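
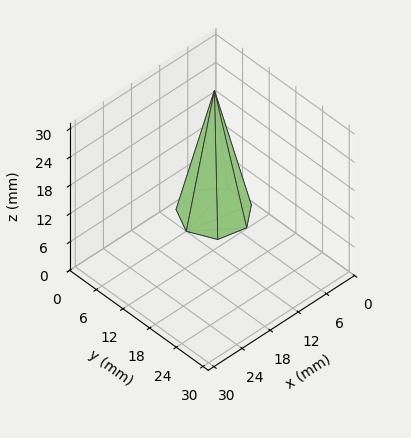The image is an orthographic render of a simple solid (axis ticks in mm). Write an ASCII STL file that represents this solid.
Reading the render: the shape is a regular 7-sided pyramid, base circumscribed radius ≈ 6 mm, apex at z ≈ 26 mm (dimensions read to the nearest mm from the axis ticks). For the STL, each face is triangulated and given an outward normal.

solid part
  facet normal 0.0000 0.0000 -1.0000
    outer loop
      vertex 4.665 11.850 0.000
      vertex 9.741 10.691 0.000
      vertex 12.000 6.000 0.000
    endloop
  endfacet
  facet normal 0.0000 0.0000 -1.0000
    outer loop
      vertex 0.594 8.603 0.000
      vertex 4.665 11.850 0.000
      vertex 12.000 6.000 0.000
    endloop
  endfacet
  facet normal 0.0000 0.0000 -1.0000
    outer loop
      vertex 0.594 3.397 0.000
      vertex 0.594 8.603 0.000
      vertex 12.000 6.000 0.000
    endloop
  endfacet
  facet normal 0.0000 0.0000 -1.0000
    outer loop
      vertex 4.665 0.150 0.000
      vertex 0.594 3.397 0.000
      vertex 12.000 6.000 0.000
    endloop
  endfacet
  facet normal 0.0000 0.0000 -1.0000
    outer loop
      vertex 9.741 1.309 0.000
      vertex 4.665 0.150 0.000
      vertex 12.000 6.000 0.000
    endloop
  endfacet
  facet normal 0.8821 0.4248 0.2036
    outer loop
      vertex 12.000 6.000 0.000
      vertex 9.741 10.691 0.000
      vertex 6.000 6.000 26.000
    endloop
  endfacet
  facet normal 0.2179 0.9545 0.2036
    outer loop
      vertex 9.741 10.691 0.000
      vertex 4.665 11.850 0.000
      vertex 6.000 6.000 26.000
    endloop
  endfacet
  facet normal -0.6105 0.7654 0.2036
    outer loop
      vertex 4.665 11.850 0.000
      vertex 0.594 8.603 0.000
      vertex 6.000 6.000 26.000
    endloop
  endfacet
  facet normal -0.9791 0.0000 0.2036
    outer loop
      vertex 0.594 8.603 0.000
      vertex 0.594 3.397 0.000
      vertex 6.000 6.000 26.000
    endloop
  endfacet
  facet normal -0.6105 -0.7654 0.2036
    outer loop
      vertex 0.594 3.397 0.000
      vertex 4.665 0.150 0.000
      vertex 6.000 6.000 26.000
    endloop
  endfacet
  facet normal 0.2179 -0.9545 0.2036
    outer loop
      vertex 4.665 0.150 0.000
      vertex 9.741 1.309 0.000
      vertex 6.000 6.000 26.000
    endloop
  endfacet
  facet normal 0.8821 -0.4248 0.2036
    outer loop
      vertex 9.741 1.309 0.000
      vertex 12.000 6.000 0.000
      vertex 6.000 6.000 26.000
    endloop
  endfacet
endsolid part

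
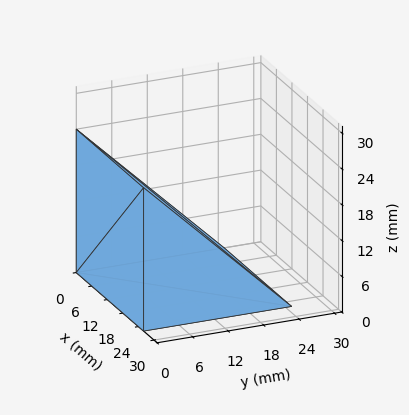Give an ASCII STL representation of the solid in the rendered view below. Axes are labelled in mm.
Reading the render: the shape is a wedge (ramp): 26 × 25 mm base, rising to 24 mm along the y=0 edge and sloping linearly to z=0 at y=25 (dimensions read to the nearest mm from the axis ticks). For the STL, each face is triangulated and given an outward normal.

solid part
  facet normal 0.0000 0.0000 -1.0000
    outer loop
      vertex 26.000 25.000 0.000
      vertex 26.000 0.000 0.000
      vertex 0.000 0.000 0.000
    endloop
  endfacet
  facet normal 0.0000 0.0000 -1.0000
    outer loop
      vertex 0.000 25.000 0.000
      vertex 26.000 25.000 0.000
      vertex 0.000 0.000 0.000
    endloop
  endfacet
  facet normal 0.0000 -1.0000 0.0000
    outer loop
      vertex 0.000 0.000 0.000
      vertex 26.000 0.000 0.000
      vertex 26.000 0.000 24.000
    endloop
  endfacet
  facet normal 0.0000 -1.0000 0.0000
    outer loop
      vertex 0.000 0.000 0.000
      vertex 26.000 0.000 24.000
      vertex 0.000 0.000 24.000
    endloop
  endfacet
  facet normal 0.0000 0.6925 0.7214
    outer loop
      vertex 0.000 0.000 24.000
      vertex 26.000 0.000 24.000
      vertex 26.000 25.000 0.000
    endloop
  endfacet
  facet normal 0.0000 0.6925 0.7214
    outer loop
      vertex 0.000 0.000 24.000
      vertex 26.000 25.000 0.000
      vertex 0.000 25.000 0.000
    endloop
  endfacet
  facet normal -1.0000 0.0000 0.0000
    outer loop
      vertex 0.000 0.000 24.000
      vertex 0.000 25.000 0.000
      vertex 0.000 0.000 0.000
    endloop
  endfacet
  facet normal 1.0000 0.0000 0.0000
    outer loop
      vertex 26.000 0.000 0.000
      vertex 26.000 25.000 0.000
      vertex 26.000 0.000 24.000
    endloop
  endfacet
endsolid part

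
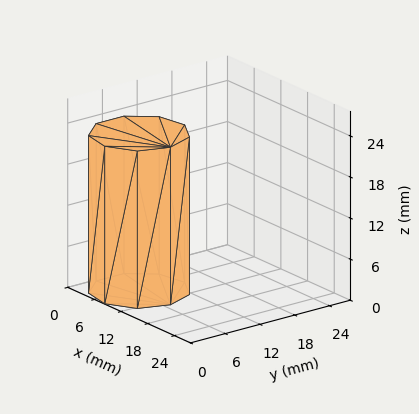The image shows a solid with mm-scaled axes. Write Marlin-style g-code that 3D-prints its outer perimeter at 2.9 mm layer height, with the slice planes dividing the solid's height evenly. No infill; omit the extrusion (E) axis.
Reading the render: the shape is a regular 9-sided prism (a cylinder approximated with 9 flat sides), circumscribed radius ≈ 7 mm, height ≈ 23 mm (dimensions read to the nearest mm from the axis ticks). For the g-code, the solid's height is divided into equal slices at the stated Δz and each level perimeter traced with G1 moves after a G0 lift.

; perimeter-only toolpath
G21 ; units = mm
G90 ; absolute positioning
G28 ; home
; layer 1
G0 Z2.9
G0 X14.0 Y7.0
G1 X12.4 Y11.5
G1 X8.2 Y13.9
G1 X3.5 Y13.1
G1 X0.4 Y9.4
G1 X0.4 Y4.6
G1 X3.5 Y0.9
G1 X8.2 Y0.1
G1 X12.4 Y2.5
G1 X14.0 Y7.0
; layer 2
G0 Z5.8
G0 X14.0 Y7.0
G1 X12.4 Y11.5
G1 X8.2 Y13.9
G1 X3.5 Y13.1
G1 X0.4 Y9.4
G1 X0.4 Y4.6
G1 X3.5 Y0.9
G1 X8.2 Y0.1
G1 X12.4 Y2.5
G1 X14.0 Y7.0
; layer 3
G0 Z8.6
G0 X14.0 Y7.0
G1 X12.4 Y11.5
G1 X8.2 Y13.9
G1 X3.5 Y13.1
G1 X0.4 Y9.4
G1 X0.4 Y4.6
G1 X3.5 Y0.9
G1 X8.2 Y0.1
G1 X12.4 Y2.5
G1 X14.0 Y7.0
; layer 4
G0 Z11.5
G0 X14.0 Y7.0
G1 X12.4 Y11.5
G1 X8.2 Y13.9
G1 X3.5 Y13.1
G1 X0.4 Y9.4
G1 X0.4 Y4.6
G1 X3.5 Y0.9
G1 X8.2 Y0.1
G1 X12.4 Y2.5
G1 X14.0 Y7.0
; layer 5
G0 Z14.4
G0 X14.0 Y7.0
G1 X12.4 Y11.5
G1 X8.2 Y13.9
G1 X3.5 Y13.1
G1 X0.4 Y9.4
G1 X0.4 Y4.6
G1 X3.5 Y0.9
G1 X8.2 Y0.1
G1 X12.4 Y2.5
G1 X14.0 Y7.0
; layer 6
G0 Z17.2
G0 X14.0 Y7.0
G1 X12.4 Y11.5
G1 X8.2 Y13.9
G1 X3.5 Y13.1
G1 X0.4 Y9.4
G1 X0.4 Y4.6
G1 X3.5 Y0.9
G1 X8.2 Y0.1
G1 X12.4 Y2.5
G1 X14.0 Y7.0
; layer 7
G0 Z20.1
G0 X14.0 Y7.0
G1 X12.4 Y11.5
G1 X8.2 Y13.9
G1 X3.5 Y13.1
G1 X0.4 Y9.4
G1 X0.4 Y4.6
G1 X3.5 Y0.9
G1 X8.2 Y0.1
G1 X12.4 Y2.5
G1 X14.0 Y7.0
; layer 8
G0 Z23.0
G0 X14.0 Y7.0
G1 X12.4 Y11.5
G1 X8.2 Y13.9
G1 X3.5 Y13.1
G1 X0.4 Y9.4
G1 X0.4 Y4.6
G1 X3.5 Y0.9
G1 X8.2 Y0.1
G1 X12.4 Y2.5
G1 X14.0 Y7.0
M2 ; end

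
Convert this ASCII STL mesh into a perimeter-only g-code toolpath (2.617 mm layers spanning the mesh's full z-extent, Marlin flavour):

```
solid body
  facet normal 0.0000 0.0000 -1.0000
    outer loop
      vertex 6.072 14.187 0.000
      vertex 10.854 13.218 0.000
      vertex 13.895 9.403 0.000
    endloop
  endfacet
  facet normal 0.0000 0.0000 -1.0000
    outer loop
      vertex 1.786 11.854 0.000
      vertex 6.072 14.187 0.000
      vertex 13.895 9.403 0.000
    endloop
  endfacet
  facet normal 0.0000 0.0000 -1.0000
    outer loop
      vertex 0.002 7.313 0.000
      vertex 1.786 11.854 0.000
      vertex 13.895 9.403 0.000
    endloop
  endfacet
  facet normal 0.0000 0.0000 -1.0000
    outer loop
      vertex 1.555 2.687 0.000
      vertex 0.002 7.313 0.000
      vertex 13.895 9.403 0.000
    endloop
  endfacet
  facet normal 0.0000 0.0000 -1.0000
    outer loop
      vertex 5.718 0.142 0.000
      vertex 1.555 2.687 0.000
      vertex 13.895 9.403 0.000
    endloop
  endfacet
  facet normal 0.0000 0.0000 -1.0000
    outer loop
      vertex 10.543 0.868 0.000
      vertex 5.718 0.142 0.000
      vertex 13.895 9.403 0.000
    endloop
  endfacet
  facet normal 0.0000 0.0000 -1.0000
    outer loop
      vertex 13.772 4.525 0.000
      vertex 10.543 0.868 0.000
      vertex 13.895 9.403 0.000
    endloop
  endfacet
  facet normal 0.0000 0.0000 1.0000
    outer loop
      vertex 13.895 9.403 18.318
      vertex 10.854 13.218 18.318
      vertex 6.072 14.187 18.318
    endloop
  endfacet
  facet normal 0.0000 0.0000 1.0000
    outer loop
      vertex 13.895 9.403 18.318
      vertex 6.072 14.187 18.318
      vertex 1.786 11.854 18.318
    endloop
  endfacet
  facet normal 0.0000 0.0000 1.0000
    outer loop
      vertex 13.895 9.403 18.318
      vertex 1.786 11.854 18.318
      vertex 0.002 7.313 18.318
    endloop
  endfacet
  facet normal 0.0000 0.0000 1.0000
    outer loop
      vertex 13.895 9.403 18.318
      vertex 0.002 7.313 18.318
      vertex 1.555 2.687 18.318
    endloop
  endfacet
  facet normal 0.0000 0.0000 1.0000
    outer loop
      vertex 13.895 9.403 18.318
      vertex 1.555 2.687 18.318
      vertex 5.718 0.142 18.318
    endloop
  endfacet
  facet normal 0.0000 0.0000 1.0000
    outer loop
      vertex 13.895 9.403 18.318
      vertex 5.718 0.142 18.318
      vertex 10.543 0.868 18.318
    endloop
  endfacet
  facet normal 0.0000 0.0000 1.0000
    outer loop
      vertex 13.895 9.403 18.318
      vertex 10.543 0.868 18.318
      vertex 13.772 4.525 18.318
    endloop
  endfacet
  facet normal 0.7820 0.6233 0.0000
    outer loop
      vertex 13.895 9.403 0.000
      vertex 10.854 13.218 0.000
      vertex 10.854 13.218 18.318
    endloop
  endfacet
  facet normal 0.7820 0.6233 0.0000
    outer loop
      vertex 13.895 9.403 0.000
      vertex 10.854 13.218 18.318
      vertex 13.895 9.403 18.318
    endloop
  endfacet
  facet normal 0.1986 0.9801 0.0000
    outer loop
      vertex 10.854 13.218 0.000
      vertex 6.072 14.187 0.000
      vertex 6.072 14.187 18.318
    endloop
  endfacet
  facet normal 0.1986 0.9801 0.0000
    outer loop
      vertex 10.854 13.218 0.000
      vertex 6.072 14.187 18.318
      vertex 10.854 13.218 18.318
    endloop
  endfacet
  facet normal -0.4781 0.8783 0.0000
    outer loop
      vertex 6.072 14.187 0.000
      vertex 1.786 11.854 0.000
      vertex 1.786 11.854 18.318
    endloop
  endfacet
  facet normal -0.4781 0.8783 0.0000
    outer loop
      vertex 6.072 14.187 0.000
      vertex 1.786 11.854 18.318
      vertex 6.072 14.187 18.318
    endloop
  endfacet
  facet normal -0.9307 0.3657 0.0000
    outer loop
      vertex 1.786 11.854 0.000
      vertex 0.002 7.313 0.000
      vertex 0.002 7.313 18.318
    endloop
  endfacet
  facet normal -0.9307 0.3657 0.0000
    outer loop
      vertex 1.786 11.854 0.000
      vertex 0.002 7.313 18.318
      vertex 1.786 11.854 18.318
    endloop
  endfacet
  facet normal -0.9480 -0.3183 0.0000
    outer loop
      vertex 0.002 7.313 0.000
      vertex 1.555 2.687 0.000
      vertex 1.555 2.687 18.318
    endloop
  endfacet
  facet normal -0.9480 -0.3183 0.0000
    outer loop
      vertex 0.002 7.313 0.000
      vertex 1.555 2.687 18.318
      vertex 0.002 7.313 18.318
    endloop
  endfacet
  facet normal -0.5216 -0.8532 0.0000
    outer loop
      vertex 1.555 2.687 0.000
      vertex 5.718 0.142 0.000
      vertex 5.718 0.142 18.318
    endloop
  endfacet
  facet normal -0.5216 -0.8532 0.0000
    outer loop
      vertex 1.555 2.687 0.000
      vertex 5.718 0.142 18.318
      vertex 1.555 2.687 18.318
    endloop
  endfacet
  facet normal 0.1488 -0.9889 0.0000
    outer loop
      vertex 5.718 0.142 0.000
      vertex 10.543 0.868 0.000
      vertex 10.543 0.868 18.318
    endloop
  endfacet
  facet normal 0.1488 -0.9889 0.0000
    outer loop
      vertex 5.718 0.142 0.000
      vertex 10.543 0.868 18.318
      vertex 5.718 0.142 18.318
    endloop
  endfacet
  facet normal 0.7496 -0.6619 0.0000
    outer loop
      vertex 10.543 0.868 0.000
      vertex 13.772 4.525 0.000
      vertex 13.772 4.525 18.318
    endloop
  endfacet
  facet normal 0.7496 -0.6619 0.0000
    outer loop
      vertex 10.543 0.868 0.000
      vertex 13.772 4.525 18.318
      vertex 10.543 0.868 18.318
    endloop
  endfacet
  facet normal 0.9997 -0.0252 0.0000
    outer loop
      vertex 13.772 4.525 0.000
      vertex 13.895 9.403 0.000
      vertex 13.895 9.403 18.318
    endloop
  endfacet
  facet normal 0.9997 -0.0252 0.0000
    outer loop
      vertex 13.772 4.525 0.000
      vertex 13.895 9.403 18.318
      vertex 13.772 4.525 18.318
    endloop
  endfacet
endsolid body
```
; perimeter-only toolpath
G21 ; units = mm
G90 ; absolute positioning
G28 ; home
; layer 1
G0 Z2.617
G0 X13.895 Y9.403
G1 X10.854 Y13.218
G1 X6.072 Y14.187
G1 X1.786 Y11.854
G1 X0.002 Y7.313
G1 X1.555 Y2.687
G1 X5.718 Y0.142
G1 X10.543 Y0.868
G1 X13.772 Y4.525
G1 X13.895 Y9.403
; layer 2
G0 Z5.234
G0 X13.895 Y9.403
G1 X10.854 Y13.218
G1 X6.072 Y14.187
G1 X1.786 Y11.854
G1 X0.002 Y7.313
G1 X1.555 Y2.687
G1 X5.718 Y0.142
G1 X10.543 Y0.868
G1 X13.772 Y4.525
G1 X13.895 Y9.403
; layer 3
G0 Z7.851
G0 X13.895 Y9.403
G1 X10.854 Y13.218
G1 X6.072 Y14.187
G1 X1.786 Y11.854
G1 X0.002 Y7.313
G1 X1.555 Y2.687
G1 X5.718 Y0.142
G1 X10.543 Y0.868
G1 X13.772 Y4.525
G1 X13.895 Y9.403
; layer 4
G0 Z10.467
G0 X13.895 Y9.403
G1 X10.854 Y13.218
G1 X6.072 Y14.187
G1 X1.786 Y11.854
G1 X0.002 Y7.313
G1 X1.555 Y2.687
G1 X5.718 Y0.142
G1 X10.543 Y0.868
G1 X13.772 Y4.525
G1 X13.895 Y9.403
; layer 5
G0 Z13.084
G0 X13.895 Y9.403
G1 X10.854 Y13.218
G1 X6.072 Y14.187
G1 X1.786 Y11.854
G1 X0.002 Y7.313
G1 X1.555 Y2.687
G1 X5.718 Y0.142
G1 X10.543 Y0.868
G1 X13.772 Y4.525
G1 X13.895 Y9.403
; layer 6
G0 Z15.701
G0 X13.895 Y9.403
G1 X10.854 Y13.218
G1 X6.072 Y14.187
G1 X1.786 Y11.854
G1 X0.002 Y7.313
G1 X1.555 Y2.687
G1 X5.718 Y0.142
G1 X10.543 Y0.868
G1 X13.772 Y4.525
G1 X13.895 Y9.403
; layer 7
G0 Z18.318
G0 X13.895 Y9.403
G1 X10.854 Y13.218
G1 X6.072 Y14.187
G1 X1.786 Y11.854
G1 X0.002 Y7.313
G1 X1.555 Y2.687
G1 X5.718 Y0.142
G1 X10.543 Y0.868
G1 X13.772 Y4.525
G1 X13.895 Y9.403
M2 ; end

The solid is a regular 9-sided prism (a cylinder approximated with 9 flat sides), circumscribed radius ≈ 7.13 mm, height ≈ 18.3 mm. Slicing at Δz = 2.617 mm — 7 equal slices spanning the solid's height, so layer i sits at z = i·h/7 — gives 7 non-empty perimeters. Each is a 9-segment closed polygon; G0 lifts to the layer z and rapids to the start vertex, then G1 traces the edges.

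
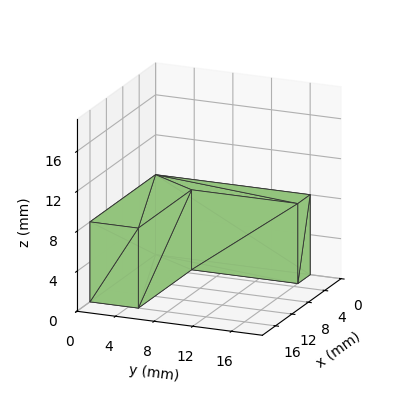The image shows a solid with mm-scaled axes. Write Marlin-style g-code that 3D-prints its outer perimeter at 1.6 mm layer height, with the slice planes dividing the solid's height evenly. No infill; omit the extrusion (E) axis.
Reading the render: the shape is an L-shaped prism: outer 16 × 16 mm, arm thicknesses ≈ 5 mm (horizontal) and 3 mm (vertical), extruded 8 mm in z (dimensions read to the nearest mm from the axis ticks). For the g-code, the solid's height is divided into equal slices at the stated Δz and each level perimeter traced with G1 moves after a G0 lift.

; perimeter-only toolpath
G21 ; units = mm
G90 ; absolute positioning
G28 ; home
; layer 1
G0 Z1.6
G0 X0.0 Y0.0
G1 X16.0 Y0.0
G1 X16.0 Y5.0
G1 X3.0 Y5.0
G1 X3.0 Y16.0
G1 X0.0 Y16.0
G1 X0.0 Y0.0
; layer 2
G0 Z3.2
G0 X0.0 Y0.0
G1 X16.0 Y0.0
G1 X16.0 Y5.0
G1 X3.0 Y5.0
G1 X3.0 Y16.0
G1 X0.0 Y16.0
G1 X0.0 Y0.0
; layer 3
G0 Z4.8
G0 X0.0 Y0.0
G1 X16.0 Y0.0
G1 X16.0 Y5.0
G1 X3.0 Y5.0
G1 X3.0 Y16.0
G1 X0.0 Y16.0
G1 X0.0 Y0.0
; layer 4
G0 Z6.4
G0 X0.0 Y0.0
G1 X16.0 Y0.0
G1 X16.0 Y5.0
G1 X3.0 Y5.0
G1 X3.0 Y16.0
G1 X0.0 Y16.0
G1 X0.0 Y0.0
; layer 5
G0 Z8.0
G0 X0.0 Y0.0
G1 X16.0 Y0.0
G1 X16.0 Y5.0
G1 X3.0 Y5.0
G1 X3.0 Y16.0
G1 X0.0 Y16.0
G1 X0.0 Y0.0
M2 ; end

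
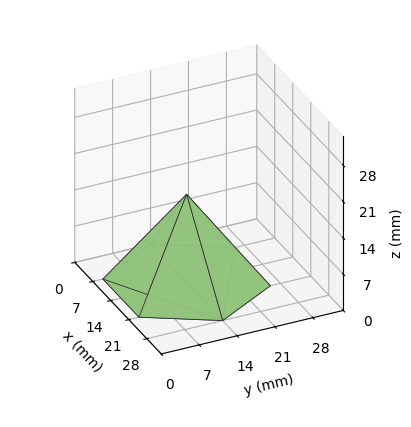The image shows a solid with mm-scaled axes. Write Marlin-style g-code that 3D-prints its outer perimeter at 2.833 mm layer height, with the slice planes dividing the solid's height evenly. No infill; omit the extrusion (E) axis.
Reading the render: the shape is a regular 6-sided pyramid, base circumscribed radius ≈ 14 mm, apex at z ≈ 17 mm (dimensions read to the nearest mm from the axis ticks). For the g-code, the solid's height is divided into equal slices at the stated Δz and each level perimeter traced with G1 moves after a G0 lift.

; perimeter-only toolpath
G21 ; units = mm
G90 ; absolute positioning
G28 ; home
; layer 1
G0 Z2.833
G0 X25.667 Y14.000
G1 X19.833 Y24.103
G1 X8.167 Y24.103
G1 X2.333 Y14.000
G1 X8.167 Y3.897
G1 X19.833 Y3.897
G1 X25.667 Y14.000
; layer 2
G0 Z5.667
G0 X23.333 Y14.000
G1 X18.667 Y22.083
G1 X9.333 Y22.083
G1 X4.667 Y14.000
G1 X9.333 Y5.917
G1 X18.667 Y5.917
G1 X23.333 Y14.000
; layer 3
G0 Z8.500
G0 X21.000 Y14.000
G1 X17.500 Y20.062
G1 X10.500 Y20.062
G1 X7.000 Y14.000
G1 X10.500 Y7.938
G1 X17.500 Y7.938
G1 X21.000 Y14.000
; layer 4
G0 Z11.333
G0 X18.667 Y14.000
G1 X16.333 Y18.041
G1 X11.667 Y18.041
G1 X9.333 Y14.000
G1 X11.667 Y9.959
G1 X16.333 Y9.959
G1 X18.667 Y14.000
; layer 5
G0 Z14.167
G0 X16.333 Y14.000
G1 X15.167 Y16.021
G1 X12.833 Y16.021
G1 X11.667 Y14.000
G1 X12.833 Y11.979
G1 X15.167 Y11.979
G1 X16.333 Y14.000
M2 ; end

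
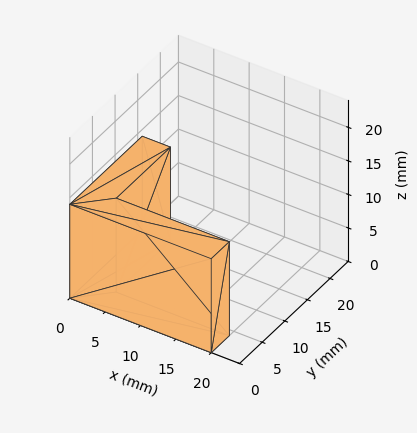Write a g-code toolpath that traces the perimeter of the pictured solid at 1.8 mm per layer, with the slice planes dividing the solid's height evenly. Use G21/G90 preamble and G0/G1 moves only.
Reading the render: the shape is an L-shaped prism: outer 20 × 16 mm, arm thicknesses ≈ 4 mm (horizontal) and 4 mm (vertical), extruded 14 mm in z (dimensions read to the nearest mm from the axis ticks). For the g-code, the solid's height is divided into equal slices at the stated Δz and each level perimeter traced with G1 moves after a G0 lift.

; perimeter-only toolpath
G21 ; units = mm
G90 ; absolute positioning
G28 ; home
; layer 1
G0 Z1.8
G0 X0.0 Y0.0
G1 X20.0 Y0.0
G1 X20.0 Y4.0
G1 X4.0 Y4.0
G1 X4.0 Y16.0
G1 X0.0 Y16.0
G1 X0.0 Y0.0
; layer 2
G0 Z3.5
G0 X0.0 Y0.0
G1 X20.0 Y0.0
G1 X20.0 Y4.0
G1 X4.0 Y4.0
G1 X4.0 Y16.0
G1 X0.0 Y16.0
G1 X0.0 Y0.0
; layer 3
G0 Z5.2
G0 X0.0 Y0.0
G1 X20.0 Y0.0
G1 X20.0 Y4.0
G1 X4.0 Y4.0
G1 X4.0 Y16.0
G1 X0.0 Y16.0
G1 X0.0 Y0.0
; layer 4
G0 Z7.0
G0 X0.0 Y0.0
G1 X20.0 Y0.0
G1 X20.0 Y4.0
G1 X4.0 Y4.0
G1 X4.0 Y16.0
G1 X0.0 Y16.0
G1 X0.0 Y0.0
; layer 5
G0 Z8.8
G0 X0.0 Y0.0
G1 X20.0 Y0.0
G1 X20.0 Y4.0
G1 X4.0 Y4.0
G1 X4.0 Y16.0
G1 X0.0 Y16.0
G1 X0.0 Y0.0
; layer 6
G0 Z10.5
G0 X0.0 Y0.0
G1 X20.0 Y0.0
G1 X20.0 Y4.0
G1 X4.0 Y4.0
G1 X4.0 Y16.0
G1 X0.0 Y16.0
G1 X0.0 Y0.0
; layer 7
G0 Z12.2
G0 X0.0 Y0.0
G1 X20.0 Y0.0
G1 X20.0 Y4.0
G1 X4.0 Y4.0
G1 X4.0 Y16.0
G1 X0.0 Y16.0
G1 X0.0 Y0.0
; layer 8
G0 Z14.0
G0 X0.0 Y0.0
G1 X20.0 Y0.0
G1 X20.0 Y4.0
G1 X4.0 Y4.0
G1 X4.0 Y16.0
G1 X0.0 Y16.0
G1 X0.0 Y0.0
M2 ; end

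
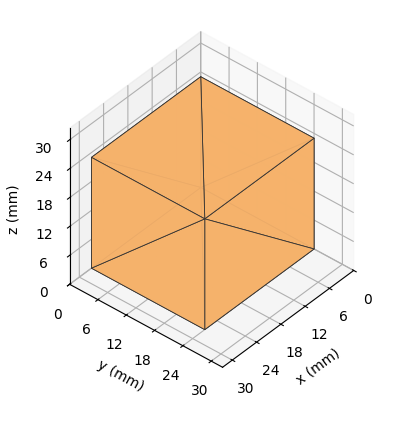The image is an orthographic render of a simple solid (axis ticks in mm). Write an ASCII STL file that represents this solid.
Reading the render: the shape is a rectangular box, roughly 27 × 24 mm footprint and 23 mm tall (dimensions read to the nearest mm from the axis ticks). For the STL, each face is triangulated and given an outward normal.

solid part
  facet normal 0.0000 0.0000 -1.0000
    outer loop
      vertex 27.0 24.0 0.0
      vertex 27.0 0.0 0.0
      vertex 0.0 0.0 0.0
    endloop
  endfacet
  facet normal 0.0000 0.0000 -1.0000
    outer loop
      vertex 0.0 24.0 0.0
      vertex 27.0 24.0 0.0
      vertex 0.0 0.0 0.0
    endloop
  endfacet
  facet normal 0.0000 0.0000 1.0000
    outer loop
      vertex 0.0 0.0 23.0
      vertex 27.0 0.0 23.0
      vertex 27.0 24.0 23.0
    endloop
  endfacet
  facet normal 0.0000 0.0000 1.0000
    outer loop
      vertex 0.0 0.0 23.0
      vertex 27.0 24.0 23.0
      vertex 0.0 24.0 23.0
    endloop
  endfacet
  facet normal 0.0000 -1.0000 0.0000
    outer loop
      vertex 0.0 0.0 0.0
      vertex 27.0 0.0 0.0
      vertex 27.0 0.0 23.0
    endloop
  endfacet
  facet normal 0.0000 -1.0000 0.0000
    outer loop
      vertex 0.0 0.0 0.0
      vertex 27.0 0.0 23.0
      vertex 0.0 0.0 23.0
    endloop
  endfacet
  facet normal 0.0000 1.0000 0.0000
    outer loop
      vertex 27.0 24.0 23.0
      vertex 27.0 24.0 0.0
      vertex 0.0 24.0 0.0
    endloop
  endfacet
  facet normal 0.0000 1.0000 0.0000
    outer loop
      vertex 0.0 24.0 23.0
      vertex 27.0 24.0 23.0
      vertex 0.0 24.0 0.0
    endloop
  endfacet
  facet normal -1.0000 0.0000 0.0000
    outer loop
      vertex 0.0 24.0 23.0
      vertex 0.0 24.0 0.0
      vertex 0.0 0.0 0.0
    endloop
  endfacet
  facet normal -1.0000 0.0000 0.0000
    outer loop
      vertex 0.0 0.0 23.0
      vertex 0.0 24.0 23.0
      vertex 0.0 0.0 0.0
    endloop
  endfacet
  facet normal 1.0000 0.0000 0.0000
    outer loop
      vertex 27.0 0.0 0.0
      vertex 27.0 24.0 0.0
      vertex 27.0 24.0 23.0
    endloop
  endfacet
  facet normal 1.0000 0.0000 0.0000
    outer loop
      vertex 27.0 0.0 0.0
      vertex 27.0 24.0 23.0
      vertex 27.0 0.0 23.0
    endloop
  endfacet
endsolid part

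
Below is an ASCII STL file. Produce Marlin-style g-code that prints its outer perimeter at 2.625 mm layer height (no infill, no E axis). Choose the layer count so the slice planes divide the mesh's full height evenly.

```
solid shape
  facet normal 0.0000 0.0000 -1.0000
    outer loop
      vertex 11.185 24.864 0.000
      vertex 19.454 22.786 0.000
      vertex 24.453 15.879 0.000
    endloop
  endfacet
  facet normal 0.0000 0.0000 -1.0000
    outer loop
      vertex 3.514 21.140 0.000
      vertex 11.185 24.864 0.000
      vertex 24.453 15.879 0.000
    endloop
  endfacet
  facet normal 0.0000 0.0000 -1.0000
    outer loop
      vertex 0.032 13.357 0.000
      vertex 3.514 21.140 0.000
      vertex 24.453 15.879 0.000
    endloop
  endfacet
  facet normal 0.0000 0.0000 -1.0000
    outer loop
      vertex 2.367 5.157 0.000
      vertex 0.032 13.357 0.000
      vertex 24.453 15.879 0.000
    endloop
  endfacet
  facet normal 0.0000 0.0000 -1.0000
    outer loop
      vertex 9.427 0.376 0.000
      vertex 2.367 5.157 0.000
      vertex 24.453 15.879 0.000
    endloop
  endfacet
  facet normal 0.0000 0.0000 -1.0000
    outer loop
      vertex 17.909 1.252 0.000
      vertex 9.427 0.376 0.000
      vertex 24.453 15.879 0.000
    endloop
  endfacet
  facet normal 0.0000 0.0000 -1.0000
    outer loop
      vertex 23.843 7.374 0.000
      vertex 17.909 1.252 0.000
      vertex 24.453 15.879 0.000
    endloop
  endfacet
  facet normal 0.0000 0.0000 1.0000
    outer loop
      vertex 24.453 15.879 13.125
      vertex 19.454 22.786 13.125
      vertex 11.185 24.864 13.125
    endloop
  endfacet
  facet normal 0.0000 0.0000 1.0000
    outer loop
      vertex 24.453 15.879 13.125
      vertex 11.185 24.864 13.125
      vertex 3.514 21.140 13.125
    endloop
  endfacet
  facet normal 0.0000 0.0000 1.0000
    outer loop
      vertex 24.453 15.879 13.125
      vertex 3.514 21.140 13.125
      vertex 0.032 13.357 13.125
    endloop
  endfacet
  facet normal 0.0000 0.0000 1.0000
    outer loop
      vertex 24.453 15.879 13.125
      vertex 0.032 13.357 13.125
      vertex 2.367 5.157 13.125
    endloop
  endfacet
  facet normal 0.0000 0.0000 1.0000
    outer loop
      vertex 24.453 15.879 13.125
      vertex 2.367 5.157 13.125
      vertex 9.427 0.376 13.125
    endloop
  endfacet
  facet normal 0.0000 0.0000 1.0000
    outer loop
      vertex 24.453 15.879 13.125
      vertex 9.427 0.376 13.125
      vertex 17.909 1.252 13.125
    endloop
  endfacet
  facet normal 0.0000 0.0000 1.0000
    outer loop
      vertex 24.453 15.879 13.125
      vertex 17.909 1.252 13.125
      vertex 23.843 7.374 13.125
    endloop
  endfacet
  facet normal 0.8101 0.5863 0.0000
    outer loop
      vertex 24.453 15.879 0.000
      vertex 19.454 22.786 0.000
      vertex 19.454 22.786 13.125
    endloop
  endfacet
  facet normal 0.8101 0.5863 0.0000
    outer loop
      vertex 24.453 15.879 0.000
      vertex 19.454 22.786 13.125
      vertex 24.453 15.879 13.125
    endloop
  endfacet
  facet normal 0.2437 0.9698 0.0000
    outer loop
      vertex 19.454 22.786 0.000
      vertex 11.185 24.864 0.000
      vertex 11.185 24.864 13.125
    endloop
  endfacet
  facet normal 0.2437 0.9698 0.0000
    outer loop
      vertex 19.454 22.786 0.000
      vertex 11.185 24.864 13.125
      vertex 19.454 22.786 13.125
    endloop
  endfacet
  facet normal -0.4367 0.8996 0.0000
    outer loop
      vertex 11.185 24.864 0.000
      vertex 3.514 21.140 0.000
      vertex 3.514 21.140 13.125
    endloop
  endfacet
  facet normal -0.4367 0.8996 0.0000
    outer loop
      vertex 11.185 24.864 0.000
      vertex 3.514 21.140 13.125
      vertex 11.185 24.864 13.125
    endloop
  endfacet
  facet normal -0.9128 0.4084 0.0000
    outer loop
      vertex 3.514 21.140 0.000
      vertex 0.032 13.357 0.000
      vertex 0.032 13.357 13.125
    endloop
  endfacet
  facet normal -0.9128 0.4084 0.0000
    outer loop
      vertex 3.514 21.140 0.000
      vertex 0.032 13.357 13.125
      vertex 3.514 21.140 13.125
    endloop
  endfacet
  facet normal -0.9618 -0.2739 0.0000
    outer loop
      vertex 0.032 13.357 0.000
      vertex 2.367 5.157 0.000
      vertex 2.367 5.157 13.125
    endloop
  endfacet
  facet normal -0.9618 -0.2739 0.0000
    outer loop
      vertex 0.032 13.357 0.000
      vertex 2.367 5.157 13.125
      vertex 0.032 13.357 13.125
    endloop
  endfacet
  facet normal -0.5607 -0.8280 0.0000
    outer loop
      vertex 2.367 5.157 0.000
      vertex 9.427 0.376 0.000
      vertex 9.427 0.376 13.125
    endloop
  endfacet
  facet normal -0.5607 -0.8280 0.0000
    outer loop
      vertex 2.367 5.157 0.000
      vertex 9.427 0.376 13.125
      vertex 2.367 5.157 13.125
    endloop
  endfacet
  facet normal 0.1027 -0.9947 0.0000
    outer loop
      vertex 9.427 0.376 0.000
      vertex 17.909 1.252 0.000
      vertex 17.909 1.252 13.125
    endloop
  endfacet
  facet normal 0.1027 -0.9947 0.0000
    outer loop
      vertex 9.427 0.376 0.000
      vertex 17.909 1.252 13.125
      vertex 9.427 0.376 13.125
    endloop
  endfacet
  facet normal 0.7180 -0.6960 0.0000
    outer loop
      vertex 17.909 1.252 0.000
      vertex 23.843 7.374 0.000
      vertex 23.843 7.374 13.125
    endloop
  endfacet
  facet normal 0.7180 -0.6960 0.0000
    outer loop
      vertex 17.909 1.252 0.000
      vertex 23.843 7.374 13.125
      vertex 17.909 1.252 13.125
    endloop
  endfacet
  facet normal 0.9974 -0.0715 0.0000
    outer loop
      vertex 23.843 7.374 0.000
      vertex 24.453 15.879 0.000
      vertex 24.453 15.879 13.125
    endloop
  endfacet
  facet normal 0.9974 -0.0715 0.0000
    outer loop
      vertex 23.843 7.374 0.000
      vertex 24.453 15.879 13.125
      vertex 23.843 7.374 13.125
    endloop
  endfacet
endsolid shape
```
; perimeter-only toolpath
G21 ; units = mm
G90 ; absolute positioning
G28 ; home
; layer 1
G0 Z2.625
G0 X24.453 Y15.879
G1 X19.454 Y22.786
G1 X11.185 Y24.864
G1 X3.514 Y21.140
G1 X0.032 Y13.357
G1 X2.367 Y5.157
G1 X9.427 Y0.376
G1 X17.909 Y1.252
G1 X23.843 Y7.374
G1 X24.453 Y15.879
; layer 2
G0 Z5.250
G0 X24.453 Y15.879
G1 X19.454 Y22.786
G1 X11.185 Y24.864
G1 X3.514 Y21.140
G1 X0.032 Y13.357
G1 X2.367 Y5.157
G1 X9.427 Y0.376
G1 X17.909 Y1.252
G1 X23.843 Y7.374
G1 X24.453 Y15.879
; layer 3
G0 Z7.875
G0 X24.453 Y15.879
G1 X19.454 Y22.786
G1 X11.185 Y24.864
G1 X3.514 Y21.140
G1 X0.032 Y13.357
G1 X2.367 Y5.157
G1 X9.427 Y0.376
G1 X17.909 Y1.252
G1 X23.843 Y7.374
G1 X24.453 Y15.879
; layer 4
G0 Z10.500
G0 X24.453 Y15.879
G1 X19.454 Y22.786
G1 X11.185 Y24.864
G1 X3.514 Y21.140
G1 X0.032 Y13.357
G1 X2.367 Y5.157
G1 X9.427 Y0.376
G1 X17.909 Y1.252
G1 X23.843 Y7.374
G1 X24.453 Y15.879
; layer 5
G0 Z13.125
G0 X24.453 Y15.879
G1 X19.454 Y22.786
G1 X11.185 Y24.864
G1 X3.514 Y21.140
G1 X0.032 Y13.357
G1 X2.367 Y5.157
G1 X9.427 Y0.376
G1 X17.909 Y1.252
G1 X23.843 Y7.374
G1 X24.453 Y15.879
M2 ; end

The solid is a regular 9-sided prism (a cylinder approximated with 9 flat sides), circumscribed radius ≈ 12.5 mm, height ≈ 13.1 mm. Slicing at Δz = 2.625 mm — 5 equal slices spanning the solid's height, so layer i sits at z = i·h/5 — gives 5 non-empty perimeters. Each is a 9-segment closed polygon; G0 lifts to the layer z and rapids to the start vertex, then G1 traces the edges.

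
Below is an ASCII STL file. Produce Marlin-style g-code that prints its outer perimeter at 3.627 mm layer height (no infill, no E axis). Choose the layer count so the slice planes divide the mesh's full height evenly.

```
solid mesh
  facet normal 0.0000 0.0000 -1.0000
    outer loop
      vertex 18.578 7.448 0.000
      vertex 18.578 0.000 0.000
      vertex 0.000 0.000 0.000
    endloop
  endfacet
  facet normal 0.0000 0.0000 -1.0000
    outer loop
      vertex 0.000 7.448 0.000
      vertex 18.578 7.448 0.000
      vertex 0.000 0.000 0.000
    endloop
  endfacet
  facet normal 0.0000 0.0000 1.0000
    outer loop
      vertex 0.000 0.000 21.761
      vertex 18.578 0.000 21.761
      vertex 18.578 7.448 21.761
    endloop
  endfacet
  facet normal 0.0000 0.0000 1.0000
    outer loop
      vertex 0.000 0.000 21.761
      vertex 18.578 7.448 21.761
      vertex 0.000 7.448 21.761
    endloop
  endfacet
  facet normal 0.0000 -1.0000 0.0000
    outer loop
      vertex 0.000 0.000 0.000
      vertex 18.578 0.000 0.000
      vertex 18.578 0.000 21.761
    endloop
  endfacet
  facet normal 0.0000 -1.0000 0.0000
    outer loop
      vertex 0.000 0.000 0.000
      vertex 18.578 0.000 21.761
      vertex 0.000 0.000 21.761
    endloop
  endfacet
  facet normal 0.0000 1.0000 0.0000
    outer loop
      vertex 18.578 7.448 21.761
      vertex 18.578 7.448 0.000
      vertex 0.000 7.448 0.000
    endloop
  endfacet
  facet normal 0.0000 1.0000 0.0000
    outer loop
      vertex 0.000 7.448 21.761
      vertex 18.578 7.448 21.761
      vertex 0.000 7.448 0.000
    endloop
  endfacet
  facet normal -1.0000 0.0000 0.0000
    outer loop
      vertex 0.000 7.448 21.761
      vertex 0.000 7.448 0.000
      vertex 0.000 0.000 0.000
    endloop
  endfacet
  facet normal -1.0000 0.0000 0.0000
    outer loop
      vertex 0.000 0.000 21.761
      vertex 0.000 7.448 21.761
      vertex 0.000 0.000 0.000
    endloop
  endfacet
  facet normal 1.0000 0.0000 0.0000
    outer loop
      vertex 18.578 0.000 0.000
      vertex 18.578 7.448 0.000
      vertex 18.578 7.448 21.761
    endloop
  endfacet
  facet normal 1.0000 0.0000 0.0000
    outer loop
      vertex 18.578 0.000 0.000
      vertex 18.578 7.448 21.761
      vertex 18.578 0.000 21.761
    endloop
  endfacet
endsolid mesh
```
; perimeter-only toolpath
G21 ; units = mm
G90 ; absolute positioning
G28 ; home
; layer 1
G0 Z3.627
G0 X0.000 Y0.000
G1 X18.578 Y0.000
G1 X18.578 Y7.448
G1 X0.000 Y7.448
G1 X0.000 Y0.000
; layer 2
G0 Z7.254
G0 X0.000 Y0.000
G1 X18.578 Y0.000
G1 X18.578 Y7.448
G1 X0.000 Y7.448
G1 X0.000 Y0.000
; layer 3
G0 Z10.880
G0 X0.000 Y0.000
G1 X18.578 Y0.000
G1 X18.578 Y7.448
G1 X0.000 Y7.448
G1 X0.000 Y0.000
; layer 4
G0 Z14.507
G0 X0.000 Y0.000
G1 X18.578 Y0.000
G1 X18.578 Y7.448
G1 X0.000 Y7.448
G1 X0.000 Y0.000
; layer 5
G0 Z18.134
G0 X0.000 Y0.000
G1 X18.578 Y0.000
G1 X18.578 Y7.448
G1 X0.000 Y7.448
G1 X0.000 Y0.000
; layer 6
G0 Z21.761
G0 X0.000 Y0.000
G1 X18.578 Y0.000
G1 X18.578 Y7.448
G1 X0.000 Y7.448
G1 X0.000 Y0.000
M2 ; end

The solid is a rectangular box, roughly 18.6 × 7.45 mm footprint and 21.8 mm tall. Slicing at Δz = 3.627 mm — 6 equal slices spanning the solid's height, so layer i sits at z = i·h/6 — gives 6 non-empty perimeters. Each is a 4-segment closed polygon; G0 lifts to the layer z and rapids to the start vertex, then G1 traces the edges.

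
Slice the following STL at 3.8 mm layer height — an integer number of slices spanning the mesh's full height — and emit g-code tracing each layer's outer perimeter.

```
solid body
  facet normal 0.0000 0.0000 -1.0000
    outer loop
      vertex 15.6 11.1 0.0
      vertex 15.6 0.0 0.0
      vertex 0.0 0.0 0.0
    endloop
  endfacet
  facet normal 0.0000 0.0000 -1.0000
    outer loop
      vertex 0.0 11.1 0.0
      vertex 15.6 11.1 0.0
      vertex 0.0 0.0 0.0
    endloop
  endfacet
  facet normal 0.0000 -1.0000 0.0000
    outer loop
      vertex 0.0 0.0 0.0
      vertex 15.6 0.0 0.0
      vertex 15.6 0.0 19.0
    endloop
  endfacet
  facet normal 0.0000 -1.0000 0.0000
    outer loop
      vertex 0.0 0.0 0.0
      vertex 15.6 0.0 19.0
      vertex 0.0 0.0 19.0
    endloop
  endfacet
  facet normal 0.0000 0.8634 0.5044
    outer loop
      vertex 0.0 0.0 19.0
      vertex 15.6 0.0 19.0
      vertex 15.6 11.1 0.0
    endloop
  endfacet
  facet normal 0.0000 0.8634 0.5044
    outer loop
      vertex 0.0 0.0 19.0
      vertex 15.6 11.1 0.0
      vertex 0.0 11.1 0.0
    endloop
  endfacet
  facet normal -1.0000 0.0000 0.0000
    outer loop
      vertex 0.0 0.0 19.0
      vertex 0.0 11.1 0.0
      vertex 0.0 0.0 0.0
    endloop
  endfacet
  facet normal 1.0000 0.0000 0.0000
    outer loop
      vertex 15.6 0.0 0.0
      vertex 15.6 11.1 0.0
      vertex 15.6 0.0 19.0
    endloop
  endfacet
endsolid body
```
; perimeter-only toolpath
G21 ; units = mm
G90 ; absolute positioning
G28 ; home
; layer 1
G0 Z3.8
G0 X0.0 Y0.0
G1 X15.6 Y0.0
G1 X15.6 Y8.9
G1 X0.0 Y8.9
G1 X0.0 Y0.0
; layer 2
G0 Z7.6
G0 X0.0 Y0.0
G1 X15.6 Y0.0
G1 X15.6 Y6.7
G1 X0.0 Y6.7
G1 X0.0 Y0.0
; layer 3
G0 Z11.4
G0 X0.0 Y0.0
G1 X15.6 Y0.0
G1 X15.6 Y4.4
G1 X0.0 Y4.4
G1 X0.0 Y0.0
; layer 4
G0 Z15.2
G0 X0.0 Y0.0
G1 X15.6 Y0.0
G1 X15.6 Y2.2
G1 X0.0 Y2.2
G1 X0.0 Y0.0
M2 ; end

The solid is a wedge (ramp): 15.6 × 11.1 mm base, rising to 19 mm along the y=0 edge and sloping linearly to z=0 at y=11.1. Slicing at Δz = 3.8 mm — 5 equal slices spanning the solid's height, so layer i sits at z = i·h/5 — gives 4 non-empty perimeters. Each is a 4-segment closed polygon; G0 lifts to the layer z and rapids to the start vertex, then G1 traces the edges. The cross-section shrinks linearly with z (the slice at the apex is degenerate and omitted).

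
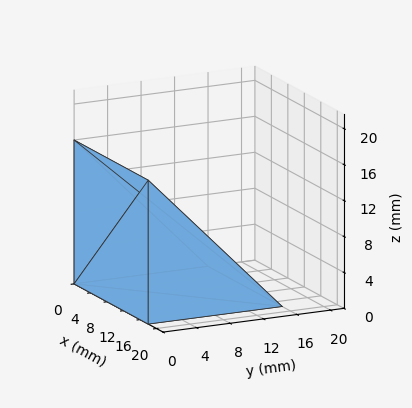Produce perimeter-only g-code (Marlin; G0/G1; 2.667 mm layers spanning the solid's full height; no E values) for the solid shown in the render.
Reading the render: the shape is a wedge (ramp): 18 × 16 mm base, rising to 16 mm along the y=0 edge and sloping linearly to z=0 at y=16 (dimensions read to the nearest mm from the axis ticks). For the g-code, the solid's height is divided into equal slices at the stated Δz and each level perimeter traced with G1 moves after a G0 lift.

; perimeter-only toolpath
G21 ; units = mm
G90 ; absolute positioning
G28 ; home
; layer 1
G0 Z2.667
G0 X0.000 Y0.000
G1 X18.000 Y0.000
G1 X18.000 Y13.333
G1 X0.000 Y13.333
G1 X0.000 Y0.000
; layer 2
G0 Z5.333
G0 X0.000 Y0.000
G1 X18.000 Y0.000
G1 X18.000 Y10.667
G1 X0.000 Y10.667
G1 X0.000 Y0.000
; layer 3
G0 Z8.000
G0 X0.000 Y0.000
G1 X18.000 Y0.000
G1 X18.000 Y8.000
G1 X0.000 Y8.000
G1 X0.000 Y0.000
; layer 4
G0 Z10.667
G0 X0.000 Y0.000
G1 X18.000 Y0.000
G1 X18.000 Y5.333
G1 X0.000 Y5.333
G1 X0.000 Y0.000
; layer 5
G0 Z13.333
G0 X0.000 Y0.000
G1 X18.000 Y0.000
G1 X18.000 Y2.667
G1 X0.000 Y2.667
G1 X0.000 Y0.000
M2 ; end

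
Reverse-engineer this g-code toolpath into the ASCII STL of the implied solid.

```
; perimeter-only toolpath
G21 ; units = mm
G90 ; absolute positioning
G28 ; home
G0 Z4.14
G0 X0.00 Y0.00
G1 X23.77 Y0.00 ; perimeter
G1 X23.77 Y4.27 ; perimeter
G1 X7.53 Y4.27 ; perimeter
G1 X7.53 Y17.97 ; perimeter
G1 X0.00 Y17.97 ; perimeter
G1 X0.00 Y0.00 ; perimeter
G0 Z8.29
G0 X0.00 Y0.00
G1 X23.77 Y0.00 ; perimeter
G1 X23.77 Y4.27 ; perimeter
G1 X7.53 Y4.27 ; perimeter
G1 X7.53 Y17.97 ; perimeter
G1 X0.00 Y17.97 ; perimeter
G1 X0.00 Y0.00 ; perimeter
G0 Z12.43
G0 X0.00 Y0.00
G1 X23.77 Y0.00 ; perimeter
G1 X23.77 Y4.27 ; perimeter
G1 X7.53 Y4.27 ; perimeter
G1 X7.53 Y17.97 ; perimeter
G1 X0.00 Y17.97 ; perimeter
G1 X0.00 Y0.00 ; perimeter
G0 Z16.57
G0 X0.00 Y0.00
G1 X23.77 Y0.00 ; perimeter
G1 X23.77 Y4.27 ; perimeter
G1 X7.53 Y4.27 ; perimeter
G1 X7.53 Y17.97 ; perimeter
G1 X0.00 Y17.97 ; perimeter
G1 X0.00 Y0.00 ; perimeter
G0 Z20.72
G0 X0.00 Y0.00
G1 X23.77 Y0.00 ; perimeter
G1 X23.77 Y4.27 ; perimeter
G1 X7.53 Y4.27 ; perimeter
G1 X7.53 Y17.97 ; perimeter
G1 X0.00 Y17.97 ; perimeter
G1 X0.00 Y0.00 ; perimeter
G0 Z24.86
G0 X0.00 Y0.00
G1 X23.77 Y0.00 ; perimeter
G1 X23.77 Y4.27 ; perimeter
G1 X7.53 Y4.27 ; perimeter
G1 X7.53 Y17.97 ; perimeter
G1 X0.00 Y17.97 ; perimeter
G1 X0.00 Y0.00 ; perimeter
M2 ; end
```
solid part
  facet normal 0.0000 0.0000 -1.0000
    outer loop
      vertex 23.77 4.27 0.00
      vertex 23.77 0.00 0.00
      vertex 0.00 0.00 0.00
    endloop
  endfacet
  facet normal 0.0000 0.0000 -1.0000
    outer loop
      vertex 7.53 4.27 0.00
      vertex 23.77 4.27 0.00
      vertex 0.00 0.00 0.00
    endloop
  endfacet
  facet normal 0.0000 0.0000 -1.0000
    outer loop
      vertex 7.53 17.97 0.00
      vertex 7.53 4.27 0.00
      vertex 0.00 0.00 0.00
    endloop
  endfacet
  facet normal 0.0000 0.0000 -1.0000
    outer loop
      vertex 0.00 17.97 0.00
      vertex 7.53 17.97 0.00
      vertex 0.00 0.00 0.00
    endloop
  endfacet
  facet normal 0.0000 0.0000 1.0000
    outer loop
      vertex 0.00 0.00 24.86
      vertex 23.77 0.00 24.86
      vertex 23.77 4.27 24.86
    endloop
  endfacet
  facet normal 0.0000 0.0000 1.0000
    outer loop
      vertex 0.00 0.00 24.86
      vertex 23.77 4.27 24.86
      vertex 7.53 4.27 24.86
    endloop
  endfacet
  facet normal 0.0000 0.0000 1.0000
    outer loop
      vertex 0.00 0.00 24.86
      vertex 7.53 4.27 24.86
      vertex 7.53 17.97 24.86
    endloop
  endfacet
  facet normal 0.0000 0.0000 1.0000
    outer loop
      vertex 0.00 0.00 24.86
      vertex 7.53 17.97 24.86
      vertex 0.00 17.97 24.86
    endloop
  endfacet
  facet normal 0.0000 -1.0000 0.0000
    outer loop
      vertex 0.00 0.00 0.00
      vertex 23.77 0.00 0.00
      vertex 23.77 0.00 24.86
    endloop
  endfacet
  facet normal 0.0000 -1.0000 0.0000
    outer loop
      vertex 0.00 0.00 0.00
      vertex 23.77 0.00 24.86
      vertex 0.00 0.00 24.86
    endloop
  endfacet
  facet normal 1.0000 0.0000 0.0000
    outer loop
      vertex 23.77 0.00 0.00
      vertex 23.77 4.27 0.00
      vertex 23.77 4.27 24.86
    endloop
  endfacet
  facet normal 1.0000 0.0000 0.0000
    outer loop
      vertex 23.77 0.00 0.00
      vertex 23.77 4.27 24.86
      vertex 23.77 0.00 24.86
    endloop
  endfacet
  facet normal 0.0000 1.0000 0.0000
    outer loop
      vertex 23.77 4.27 0.00
      vertex 7.53 4.27 0.00
      vertex 7.53 4.27 24.86
    endloop
  endfacet
  facet normal 0.0000 1.0000 0.0000
    outer loop
      vertex 23.77 4.27 0.00
      vertex 7.53 4.27 24.86
      vertex 23.77 4.27 24.86
    endloop
  endfacet
  facet normal 1.0000 0.0000 0.0000
    outer loop
      vertex 7.53 4.27 0.00
      vertex 7.53 17.97 0.00
      vertex 7.53 17.97 24.86
    endloop
  endfacet
  facet normal 1.0000 0.0000 0.0000
    outer loop
      vertex 7.53 4.27 0.00
      vertex 7.53 17.97 24.86
      vertex 7.53 4.27 24.86
    endloop
  endfacet
  facet normal 0.0000 1.0000 0.0000
    outer loop
      vertex 7.53 17.97 0.00
      vertex 0.00 17.97 0.00
      vertex 0.00 17.97 24.86
    endloop
  endfacet
  facet normal 0.0000 1.0000 0.0000
    outer loop
      vertex 7.53 17.97 0.00
      vertex 0.00 17.97 24.86
      vertex 7.53 17.97 24.86
    endloop
  endfacet
  facet normal -1.0000 0.0000 0.0000
    outer loop
      vertex 0.00 17.97 0.00
      vertex 0.00 0.00 0.00
      vertex 0.00 0.00 24.86
    endloop
  endfacet
  facet normal -1.0000 0.0000 0.0000
    outer loop
      vertex 0.00 17.97 0.00
      vertex 0.00 0.00 24.86
      vertex 0.00 17.97 24.86
    endloop
  endfacet
endsolid part

The G0 Z moves step by Δz≈4.14 mm. Every layer's G1 loop is the same polygon, so the solid is a straight extrusion of it from z=0 to z≈24.9. Closing with flat bottom and top caps and triangulating gives 20 facets — an L-shaped prism: outer 23.8 × 18 mm, arm thicknesses ≈ 4.27 mm (horizontal) and 7.53 mm (vertical), extruded 24.9 mm in z.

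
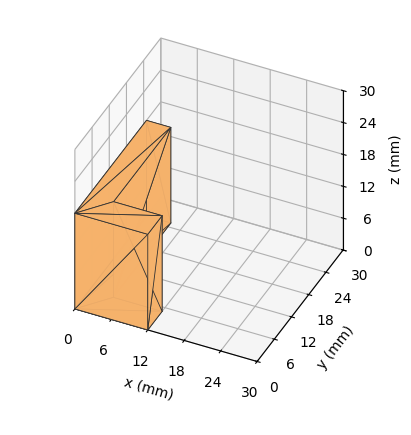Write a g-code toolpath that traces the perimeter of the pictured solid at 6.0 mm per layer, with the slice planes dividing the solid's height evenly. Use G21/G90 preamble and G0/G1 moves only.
Reading the render: the shape is an L-shaped prism: outer 12 × 25 mm, arm thicknesses ≈ 5 mm (horizontal) and 4 mm (vertical), extruded 18 mm in z (dimensions read to the nearest mm from the axis ticks). For the g-code, the solid's height is divided into equal slices at the stated Δz and each level perimeter traced with G1 moves after a G0 lift.

; perimeter-only toolpath
G21 ; units = mm
G90 ; absolute positioning
G28 ; home
; layer 1
G0 Z6.0
G0 X0.0 Y0.0
G1 X12.0 Y0.0
G1 X12.0 Y5.0
G1 X4.0 Y5.0
G1 X4.0 Y25.0
G1 X0.0 Y25.0
G1 X0.0 Y0.0
; layer 2
G0 Z12.0
G0 X0.0 Y0.0
G1 X12.0 Y0.0
G1 X12.0 Y5.0
G1 X4.0 Y5.0
G1 X4.0 Y25.0
G1 X0.0 Y25.0
G1 X0.0 Y0.0
; layer 3
G0 Z18.0
G0 X0.0 Y0.0
G1 X12.0 Y0.0
G1 X12.0 Y5.0
G1 X4.0 Y5.0
G1 X4.0 Y25.0
G1 X0.0 Y25.0
G1 X0.0 Y0.0
M2 ; end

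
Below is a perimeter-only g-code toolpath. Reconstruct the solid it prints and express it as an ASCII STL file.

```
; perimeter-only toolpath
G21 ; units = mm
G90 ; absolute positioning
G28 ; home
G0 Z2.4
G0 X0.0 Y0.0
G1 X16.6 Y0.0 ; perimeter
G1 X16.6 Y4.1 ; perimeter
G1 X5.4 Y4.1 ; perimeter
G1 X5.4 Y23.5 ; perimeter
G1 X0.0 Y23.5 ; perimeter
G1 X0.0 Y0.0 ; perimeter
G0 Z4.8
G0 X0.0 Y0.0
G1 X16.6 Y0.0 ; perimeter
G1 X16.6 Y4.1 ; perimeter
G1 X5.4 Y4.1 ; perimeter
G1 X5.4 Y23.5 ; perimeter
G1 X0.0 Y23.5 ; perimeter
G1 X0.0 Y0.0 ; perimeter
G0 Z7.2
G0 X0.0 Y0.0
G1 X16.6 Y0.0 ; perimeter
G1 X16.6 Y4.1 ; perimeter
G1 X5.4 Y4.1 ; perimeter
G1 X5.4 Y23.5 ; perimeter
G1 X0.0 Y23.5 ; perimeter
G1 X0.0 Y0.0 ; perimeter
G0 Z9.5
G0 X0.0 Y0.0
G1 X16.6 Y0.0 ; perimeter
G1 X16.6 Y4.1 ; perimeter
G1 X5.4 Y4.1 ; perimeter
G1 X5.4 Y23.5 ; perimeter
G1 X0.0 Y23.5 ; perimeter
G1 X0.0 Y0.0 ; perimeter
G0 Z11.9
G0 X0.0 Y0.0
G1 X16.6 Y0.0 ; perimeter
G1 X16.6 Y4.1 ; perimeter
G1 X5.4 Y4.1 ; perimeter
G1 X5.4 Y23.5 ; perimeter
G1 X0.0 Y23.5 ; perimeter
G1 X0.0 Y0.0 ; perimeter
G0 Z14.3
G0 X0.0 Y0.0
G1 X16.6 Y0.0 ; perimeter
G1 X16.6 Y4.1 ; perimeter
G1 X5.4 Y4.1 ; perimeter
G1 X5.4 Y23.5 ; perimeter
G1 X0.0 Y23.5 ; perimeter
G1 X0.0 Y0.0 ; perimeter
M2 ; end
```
solid part
  facet normal 0.0000 0.0000 -1.0000
    outer loop
      vertex 16.6 4.1 0.0
      vertex 16.6 0.0 0.0
      vertex 0.0 0.0 0.0
    endloop
  endfacet
  facet normal 0.0000 0.0000 -1.0000
    outer loop
      vertex 5.4 4.1 0.0
      vertex 16.6 4.1 0.0
      vertex 0.0 0.0 0.0
    endloop
  endfacet
  facet normal 0.0000 0.0000 -1.0000
    outer loop
      vertex 5.4 23.5 0.0
      vertex 5.4 4.1 0.0
      vertex 0.0 0.0 0.0
    endloop
  endfacet
  facet normal 0.0000 0.0000 -1.0000
    outer loop
      vertex 0.0 23.5 0.0
      vertex 5.4 23.5 0.0
      vertex 0.0 0.0 0.0
    endloop
  endfacet
  facet normal 0.0000 0.0000 1.0000
    outer loop
      vertex 0.0 0.0 14.3
      vertex 16.6 0.0 14.3
      vertex 16.6 4.1 14.3
    endloop
  endfacet
  facet normal 0.0000 0.0000 1.0000
    outer loop
      vertex 0.0 0.0 14.3
      vertex 16.6 4.1 14.3
      vertex 5.4 4.1 14.3
    endloop
  endfacet
  facet normal 0.0000 0.0000 1.0000
    outer loop
      vertex 0.0 0.0 14.3
      vertex 5.4 4.1 14.3
      vertex 5.4 23.5 14.3
    endloop
  endfacet
  facet normal 0.0000 0.0000 1.0000
    outer loop
      vertex 0.0 0.0 14.3
      vertex 5.4 23.5 14.3
      vertex 0.0 23.5 14.3
    endloop
  endfacet
  facet normal 0.0000 -1.0000 0.0000
    outer loop
      vertex 0.0 0.0 0.0
      vertex 16.6 0.0 0.0
      vertex 16.6 0.0 14.3
    endloop
  endfacet
  facet normal 0.0000 -1.0000 0.0000
    outer loop
      vertex 0.0 0.0 0.0
      vertex 16.6 0.0 14.3
      vertex 0.0 0.0 14.3
    endloop
  endfacet
  facet normal 1.0000 0.0000 0.0000
    outer loop
      vertex 16.6 0.0 0.0
      vertex 16.6 4.1 0.0
      vertex 16.6 4.1 14.3
    endloop
  endfacet
  facet normal 1.0000 0.0000 0.0000
    outer loop
      vertex 16.6 0.0 0.0
      vertex 16.6 4.1 14.3
      vertex 16.6 0.0 14.3
    endloop
  endfacet
  facet normal 0.0000 1.0000 0.0000
    outer loop
      vertex 16.6 4.1 0.0
      vertex 5.4 4.1 0.0
      vertex 5.4 4.1 14.3
    endloop
  endfacet
  facet normal 0.0000 1.0000 0.0000
    outer loop
      vertex 16.6 4.1 0.0
      vertex 5.4 4.1 14.3
      vertex 16.6 4.1 14.3
    endloop
  endfacet
  facet normal 1.0000 0.0000 0.0000
    outer loop
      vertex 5.4 4.1 0.0
      vertex 5.4 23.5 0.0
      vertex 5.4 23.5 14.3
    endloop
  endfacet
  facet normal 1.0000 0.0000 0.0000
    outer loop
      vertex 5.4 4.1 0.0
      vertex 5.4 23.5 14.3
      vertex 5.4 4.1 14.3
    endloop
  endfacet
  facet normal 0.0000 1.0000 0.0000
    outer loop
      vertex 5.4 23.5 0.0
      vertex 0.0 23.5 0.0
      vertex 0.0 23.5 14.3
    endloop
  endfacet
  facet normal 0.0000 1.0000 0.0000
    outer loop
      vertex 5.4 23.5 0.0
      vertex 0.0 23.5 14.3
      vertex 5.4 23.5 14.3
    endloop
  endfacet
  facet normal -1.0000 0.0000 0.0000
    outer loop
      vertex 0.0 23.5 0.0
      vertex 0.0 0.0 0.0
      vertex 0.0 0.0 14.3
    endloop
  endfacet
  facet normal -1.0000 0.0000 0.0000
    outer loop
      vertex 0.0 23.5 0.0
      vertex 0.0 0.0 14.3
      vertex 0.0 23.5 14.3
    endloop
  endfacet
endsolid part

The G0 Z moves step by Δz≈2.4 mm. Every layer's G1 loop is the same polygon, so the solid is a straight extrusion of it from z=0 to z≈14.3. Closing with flat bottom and top caps and triangulating gives 20 facets — an L-shaped prism: outer 16.6 × 23.5 mm, arm thicknesses ≈ 4.1 mm (horizontal) and 5.4 mm (vertical), extruded 14.3 mm in z.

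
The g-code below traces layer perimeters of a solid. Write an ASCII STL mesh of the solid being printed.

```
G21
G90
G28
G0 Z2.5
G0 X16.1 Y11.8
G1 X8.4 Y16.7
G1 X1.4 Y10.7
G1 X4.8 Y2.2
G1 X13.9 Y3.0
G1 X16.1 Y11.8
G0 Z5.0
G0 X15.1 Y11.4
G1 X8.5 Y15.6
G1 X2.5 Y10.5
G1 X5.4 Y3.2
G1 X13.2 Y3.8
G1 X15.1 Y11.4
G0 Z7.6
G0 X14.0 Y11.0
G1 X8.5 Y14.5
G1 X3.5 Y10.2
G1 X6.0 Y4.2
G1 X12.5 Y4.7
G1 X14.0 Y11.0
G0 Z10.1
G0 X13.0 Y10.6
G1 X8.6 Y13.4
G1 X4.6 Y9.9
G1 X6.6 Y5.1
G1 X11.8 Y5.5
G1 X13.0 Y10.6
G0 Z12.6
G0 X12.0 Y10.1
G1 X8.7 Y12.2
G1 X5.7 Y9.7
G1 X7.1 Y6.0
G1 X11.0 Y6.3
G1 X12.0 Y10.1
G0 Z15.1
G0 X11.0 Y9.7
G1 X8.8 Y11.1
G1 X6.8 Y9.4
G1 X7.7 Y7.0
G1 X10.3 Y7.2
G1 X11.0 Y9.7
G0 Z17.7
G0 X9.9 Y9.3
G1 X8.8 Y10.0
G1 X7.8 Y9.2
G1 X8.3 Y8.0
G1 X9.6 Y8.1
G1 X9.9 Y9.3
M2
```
solid part
  facet normal 0.0000 0.0000 -1.0000
    outer loop
      vertex 0.3 11.0 0.0
      vertex 8.3 17.8 0.0
      vertex 17.1 12.2 0.0
    endloop
  endfacet
  facet normal 0.0000 0.0000 -1.0000
    outer loop
      vertex 4.2 1.3 0.0
      vertex 0.3 11.0 0.0
      vertex 17.1 12.2 0.0
    endloop
  endfacet
  facet normal 0.0000 0.0000 -1.0000
    outer loop
      vertex 14.6 2.1 0.0
      vertex 4.2 1.3 0.0
      vertex 17.1 12.2 0.0
    endloop
  endfacet
  facet normal 0.5058 0.7949 0.3352
    outer loop
      vertex 17.1 12.2 0.0
      vertex 8.3 17.8 0.0
      vertex 8.9 8.9 20.2
    endloop
  endfacet
  facet normal -0.6103 0.7180 0.3345
    outer loop
      vertex 8.3 17.8 0.0
      vertex 0.3 11.0 0.0
      vertex 8.9 8.9 20.2
    endloop
  endfacet
  facet normal -0.8740 -0.3514 0.3356
    outer loop
      vertex 0.3 11.0 0.0
      vertex 4.2 1.3 0.0
      vertex 8.9 8.9 20.2
    endloop
  endfacet
  facet normal 0.0722 -0.9389 0.3365
    outer loop
      vertex 4.2 1.3 0.0
      vertex 14.6 2.1 0.0
      vertex 8.9 8.9 20.2
    endloop
  endfacet
  facet normal 0.9148 -0.2264 0.3344
    outer loop
      vertex 14.6 2.1 0.0
      vertex 17.1 12.2 0.0
      vertex 8.9 8.9 20.2
    endloop
  endfacet
endsolid part

The G0 Z moves step by Δz≈2.5 mm. The G1 loops shrink linearly with z, so the solid tapers from its base footprint up to z≈20.2. Closing with a flat bottom cap and the tapered top and triangulating gives 8 facets — a regular 5-sided pyramid, base circumscribed radius ≈ 8.9 mm, apex at z ≈ 20.2 mm.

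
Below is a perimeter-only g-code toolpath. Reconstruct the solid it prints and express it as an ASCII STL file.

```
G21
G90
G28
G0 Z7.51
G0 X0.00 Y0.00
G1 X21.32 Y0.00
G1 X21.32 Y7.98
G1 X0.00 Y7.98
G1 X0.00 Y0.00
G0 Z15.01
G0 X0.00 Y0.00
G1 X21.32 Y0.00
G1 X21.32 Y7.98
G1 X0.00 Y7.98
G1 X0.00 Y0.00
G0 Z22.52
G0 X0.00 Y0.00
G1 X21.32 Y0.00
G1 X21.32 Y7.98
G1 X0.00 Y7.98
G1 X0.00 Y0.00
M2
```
solid part
  facet normal 0.0000 0.0000 -1.0000
    outer loop
      vertex 21.32 7.98 0.00
      vertex 21.32 0.00 0.00
      vertex 0.00 0.00 0.00
    endloop
  endfacet
  facet normal 0.0000 0.0000 -1.0000
    outer loop
      vertex 0.00 7.98 0.00
      vertex 21.32 7.98 0.00
      vertex 0.00 0.00 0.00
    endloop
  endfacet
  facet normal 0.0000 0.0000 1.0000
    outer loop
      vertex 0.00 0.00 22.52
      vertex 21.32 0.00 22.52
      vertex 21.32 7.98 22.52
    endloop
  endfacet
  facet normal 0.0000 0.0000 1.0000
    outer loop
      vertex 0.00 0.00 22.52
      vertex 21.32 7.98 22.52
      vertex 0.00 7.98 22.52
    endloop
  endfacet
  facet normal 0.0000 -1.0000 0.0000
    outer loop
      vertex 0.00 0.00 0.00
      vertex 21.32 0.00 0.00
      vertex 21.32 0.00 22.52
    endloop
  endfacet
  facet normal 0.0000 -1.0000 0.0000
    outer loop
      vertex 0.00 0.00 0.00
      vertex 21.32 0.00 22.52
      vertex 0.00 0.00 22.52
    endloop
  endfacet
  facet normal 0.0000 1.0000 0.0000
    outer loop
      vertex 21.32 7.98 22.52
      vertex 21.32 7.98 0.00
      vertex 0.00 7.98 0.00
    endloop
  endfacet
  facet normal 0.0000 1.0000 0.0000
    outer loop
      vertex 0.00 7.98 22.52
      vertex 21.32 7.98 22.52
      vertex 0.00 7.98 0.00
    endloop
  endfacet
  facet normal -1.0000 0.0000 0.0000
    outer loop
      vertex 0.00 7.98 22.52
      vertex 0.00 7.98 0.00
      vertex 0.00 0.00 0.00
    endloop
  endfacet
  facet normal -1.0000 0.0000 0.0000
    outer loop
      vertex 0.00 0.00 22.52
      vertex 0.00 7.98 22.52
      vertex 0.00 0.00 0.00
    endloop
  endfacet
  facet normal 1.0000 0.0000 0.0000
    outer loop
      vertex 21.32 0.00 0.00
      vertex 21.32 7.98 0.00
      vertex 21.32 7.98 22.52
    endloop
  endfacet
  facet normal 1.0000 0.0000 0.0000
    outer loop
      vertex 21.32 0.00 0.00
      vertex 21.32 7.98 22.52
      vertex 21.32 0.00 22.52
    endloop
  endfacet
endsolid part

The G0 Z moves step by Δz≈7.51 mm. Every layer's G1 loop is the same polygon, so the solid is a straight extrusion of it from z=0 to z≈22.5. Closing with flat bottom and top caps and triangulating gives 12 facets — a rectangular box, roughly 21.3 × 7.98 mm footprint and 22.5 mm tall.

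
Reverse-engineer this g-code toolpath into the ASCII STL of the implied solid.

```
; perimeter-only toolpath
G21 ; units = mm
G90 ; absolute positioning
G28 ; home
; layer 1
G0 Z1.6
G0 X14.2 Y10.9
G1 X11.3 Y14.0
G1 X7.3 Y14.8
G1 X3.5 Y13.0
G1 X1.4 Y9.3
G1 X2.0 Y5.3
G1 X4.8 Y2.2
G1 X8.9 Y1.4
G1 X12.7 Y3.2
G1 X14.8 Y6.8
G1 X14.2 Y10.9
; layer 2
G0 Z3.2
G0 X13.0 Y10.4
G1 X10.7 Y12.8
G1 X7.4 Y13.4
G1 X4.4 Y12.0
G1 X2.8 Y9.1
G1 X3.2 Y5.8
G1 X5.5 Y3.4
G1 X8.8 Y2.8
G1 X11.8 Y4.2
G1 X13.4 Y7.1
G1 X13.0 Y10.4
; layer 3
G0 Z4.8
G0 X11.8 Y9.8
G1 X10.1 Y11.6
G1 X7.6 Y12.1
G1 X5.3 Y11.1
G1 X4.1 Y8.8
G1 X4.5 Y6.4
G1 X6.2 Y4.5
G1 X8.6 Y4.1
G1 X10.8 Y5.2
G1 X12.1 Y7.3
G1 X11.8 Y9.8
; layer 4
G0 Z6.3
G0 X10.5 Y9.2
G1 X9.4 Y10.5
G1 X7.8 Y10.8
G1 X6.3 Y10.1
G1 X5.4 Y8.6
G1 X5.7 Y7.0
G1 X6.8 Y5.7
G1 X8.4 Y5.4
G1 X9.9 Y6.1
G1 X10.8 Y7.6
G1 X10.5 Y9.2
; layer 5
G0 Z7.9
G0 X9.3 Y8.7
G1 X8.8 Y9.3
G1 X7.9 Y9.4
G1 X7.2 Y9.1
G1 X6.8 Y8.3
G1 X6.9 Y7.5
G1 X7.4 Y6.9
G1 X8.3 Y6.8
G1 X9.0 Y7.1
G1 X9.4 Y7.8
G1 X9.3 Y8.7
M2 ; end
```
solid part
  facet normal 0.0000 0.0000 -1.0000
    outer loop
      vertex 7.1 16.1 0.0
      vertex 12.0 15.2 0.0
      vertex 15.4 11.5 0.0
    endloop
  endfacet
  facet normal 0.0000 0.0000 -1.0000
    outer loop
      vertex 2.6 14.0 0.0
      vertex 7.1 16.1 0.0
      vertex 15.4 11.5 0.0
    endloop
  endfacet
  facet normal 0.0000 0.0000 -1.0000
    outer loop
      vertex 0.1 9.6 0.0
      vertex 2.6 14.0 0.0
      vertex 15.4 11.5 0.0
    endloop
  endfacet
  facet normal 0.0000 0.0000 -1.0000
    outer loop
      vertex 0.8 4.7 0.0
      vertex 0.1 9.6 0.0
      vertex 15.4 11.5 0.0
    endloop
  endfacet
  facet normal 0.0000 0.0000 -1.0000
    outer loop
      vertex 4.2 1.0 0.0
      vertex 0.8 4.7 0.0
      vertex 15.4 11.5 0.0
    endloop
  endfacet
  facet normal 0.0000 0.0000 -1.0000
    outer loop
      vertex 9.1 0.1 0.0
      vertex 4.2 1.0 0.0
      vertex 15.4 11.5 0.0
    endloop
  endfacet
  facet normal 0.0000 0.0000 -1.0000
    outer loop
      vertex 13.6 2.2 0.0
      vertex 9.1 0.1 0.0
      vertex 15.4 11.5 0.0
    endloop
  endfacet
  facet normal 0.0000 0.0000 -1.0000
    outer loop
      vertex 16.1 6.6 0.0
      vertex 13.6 2.2 0.0
      vertex 15.4 11.5 0.0
    endloop
  endfacet
  facet normal 0.5727 0.5263 0.6285
    outer loop
      vertex 15.4 11.5 0.0
      vertex 12.0 15.2 0.0
      vertex 8.1 8.1 9.5
    endloop
  endfacet
  facet normal 0.1404 0.7646 0.6291
    outer loop
      vertex 12.0 15.2 0.0
      vertex 7.1 16.1 0.0
      vertex 8.1 8.1 9.5
    endloop
  endfacet
  facet normal -0.3290 0.7050 0.6283
    outer loop
      vertex 7.1 16.1 0.0
      vertex 2.6 14.0 0.0
      vertex 8.1 8.1 9.5
    endloop
  endfacet
  facet normal -0.6756 0.3838 0.6295
    outer loop
      vertex 2.6 14.0 0.0
      vertex 0.1 9.6 0.0
      vertex 8.1 8.1 9.5
    endloop
  endfacet
  facet normal -0.7688 -0.1098 0.6300
    outer loop
      vertex 0.1 9.6 0.0
      vertex 0.8 4.7 0.0
      vertex 8.1 8.1 9.5
    endloop
  endfacet
  facet normal -0.5727 -0.5263 0.6285
    outer loop
      vertex 0.8 4.7 0.0
      vertex 4.2 1.0 0.0
      vertex 8.1 8.1 9.5
    endloop
  endfacet
  facet normal -0.1404 -0.7646 0.6291
    outer loop
      vertex 4.2 1.0 0.0
      vertex 9.1 0.1 0.0
      vertex 8.1 8.1 9.5
    endloop
  endfacet
  facet normal 0.3290 -0.7050 0.6283
    outer loop
      vertex 9.1 0.1 0.0
      vertex 13.6 2.2 0.0
      vertex 8.1 8.1 9.5
    endloop
  endfacet
  facet normal 0.6756 -0.3838 0.6295
    outer loop
      vertex 13.6 2.2 0.0
      vertex 16.1 6.6 0.0
      vertex 8.1 8.1 9.5
    endloop
  endfacet
  facet normal 0.7688 0.1098 0.6300
    outer loop
      vertex 16.1 6.6 0.0
      vertex 15.4 11.5 0.0
      vertex 8.1 8.1 9.5
    endloop
  endfacet
endsolid part

The G0 Z moves step by Δz≈1.6 mm. The G1 loops shrink linearly with z, so the solid tapers from its base footprint up to z≈9.5. Closing with a flat bottom cap and the tapered top and triangulating gives 18 facets — a regular 10-sided pyramid, base circumscribed radius ≈ 8.1 mm, apex at z ≈ 9.5 mm.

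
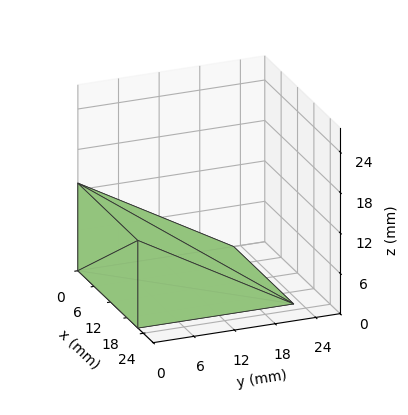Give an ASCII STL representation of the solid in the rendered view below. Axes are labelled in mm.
Reading the render: the shape is a wedge (ramp): 22 × 23 mm base, rising to 13 mm along the y=0 edge and sloping linearly to z=0 at y=23 (dimensions read to the nearest mm from the axis ticks). For the STL, each face is triangulated and given an outward normal.

solid part
  facet normal 0.0000 0.0000 -1.0000
    outer loop
      vertex 22.0 23.0 0.0
      vertex 22.0 0.0 0.0
      vertex 0.0 0.0 0.0
    endloop
  endfacet
  facet normal 0.0000 0.0000 -1.0000
    outer loop
      vertex 0.0 23.0 0.0
      vertex 22.0 23.0 0.0
      vertex 0.0 0.0 0.0
    endloop
  endfacet
  facet normal 0.0000 -1.0000 0.0000
    outer loop
      vertex 0.0 0.0 0.0
      vertex 22.0 0.0 0.0
      vertex 22.0 0.0 13.0
    endloop
  endfacet
  facet normal 0.0000 -1.0000 0.0000
    outer loop
      vertex 0.0 0.0 0.0
      vertex 22.0 0.0 13.0
      vertex 0.0 0.0 13.0
    endloop
  endfacet
  facet normal 0.0000 0.4921 0.8706
    outer loop
      vertex 0.0 0.0 13.0
      vertex 22.0 0.0 13.0
      vertex 22.0 23.0 0.0
    endloop
  endfacet
  facet normal 0.0000 0.4921 0.8706
    outer loop
      vertex 0.0 0.0 13.0
      vertex 22.0 23.0 0.0
      vertex 0.0 23.0 0.0
    endloop
  endfacet
  facet normal -1.0000 0.0000 0.0000
    outer loop
      vertex 0.0 0.0 13.0
      vertex 0.0 23.0 0.0
      vertex 0.0 0.0 0.0
    endloop
  endfacet
  facet normal 1.0000 0.0000 0.0000
    outer loop
      vertex 22.0 0.0 0.0
      vertex 22.0 23.0 0.0
      vertex 22.0 0.0 13.0
    endloop
  endfacet
endsolid part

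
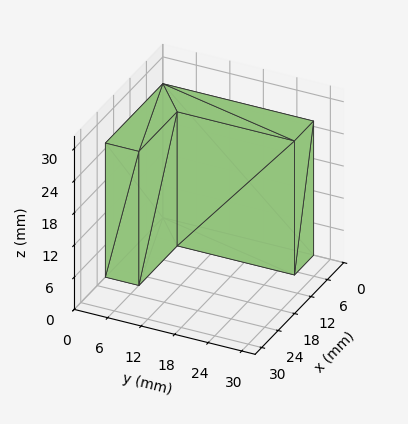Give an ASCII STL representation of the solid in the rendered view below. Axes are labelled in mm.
Reading the render: the shape is an L-shaped prism: outer 21 × 27 mm, arm thicknesses ≈ 6 mm (horizontal) and 7 mm (vertical), extruded 25 mm in z (dimensions read to the nearest mm from the axis ticks). For the STL, each face is triangulated and given an outward normal.

solid part
  facet normal 0.0000 0.0000 -1.0000
    outer loop
      vertex 21.000 6.000 0.000
      vertex 21.000 0.000 0.000
      vertex 0.000 0.000 0.000
    endloop
  endfacet
  facet normal 0.0000 0.0000 -1.0000
    outer loop
      vertex 7.000 6.000 0.000
      vertex 21.000 6.000 0.000
      vertex 0.000 0.000 0.000
    endloop
  endfacet
  facet normal 0.0000 0.0000 -1.0000
    outer loop
      vertex 7.000 27.000 0.000
      vertex 7.000 6.000 0.000
      vertex 0.000 0.000 0.000
    endloop
  endfacet
  facet normal 0.0000 0.0000 -1.0000
    outer loop
      vertex 0.000 27.000 0.000
      vertex 7.000 27.000 0.000
      vertex 0.000 0.000 0.000
    endloop
  endfacet
  facet normal 0.0000 0.0000 1.0000
    outer loop
      vertex 0.000 0.000 25.000
      vertex 21.000 0.000 25.000
      vertex 21.000 6.000 25.000
    endloop
  endfacet
  facet normal 0.0000 0.0000 1.0000
    outer loop
      vertex 0.000 0.000 25.000
      vertex 21.000 6.000 25.000
      vertex 7.000 6.000 25.000
    endloop
  endfacet
  facet normal 0.0000 0.0000 1.0000
    outer loop
      vertex 0.000 0.000 25.000
      vertex 7.000 6.000 25.000
      vertex 7.000 27.000 25.000
    endloop
  endfacet
  facet normal 0.0000 0.0000 1.0000
    outer loop
      vertex 0.000 0.000 25.000
      vertex 7.000 27.000 25.000
      vertex 0.000 27.000 25.000
    endloop
  endfacet
  facet normal 0.0000 -1.0000 0.0000
    outer loop
      vertex 0.000 0.000 0.000
      vertex 21.000 0.000 0.000
      vertex 21.000 0.000 25.000
    endloop
  endfacet
  facet normal 0.0000 -1.0000 0.0000
    outer loop
      vertex 0.000 0.000 0.000
      vertex 21.000 0.000 25.000
      vertex 0.000 0.000 25.000
    endloop
  endfacet
  facet normal 1.0000 0.0000 0.0000
    outer loop
      vertex 21.000 0.000 0.000
      vertex 21.000 6.000 0.000
      vertex 21.000 6.000 25.000
    endloop
  endfacet
  facet normal 1.0000 0.0000 0.0000
    outer loop
      vertex 21.000 0.000 0.000
      vertex 21.000 6.000 25.000
      vertex 21.000 0.000 25.000
    endloop
  endfacet
  facet normal 0.0000 1.0000 0.0000
    outer loop
      vertex 21.000 6.000 0.000
      vertex 7.000 6.000 0.000
      vertex 7.000 6.000 25.000
    endloop
  endfacet
  facet normal 0.0000 1.0000 0.0000
    outer loop
      vertex 21.000 6.000 0.000
      vertex 7.000 6.000 25.000
      vertex 21.000 6.000 25.000
    endloop
  endfacet
  facet normal 1.0000 0.0000 0.0000
    outer loop
      vertex 7.000 6.000 0.000
      vertex 7.000 27.000 0.000
      vertex 7.000 27.000 25.000
    endloop
  endfacet
  facet normal 1.0000 0.0000 0.0000
    outer loop
      vertex 7.000 6.000 0.000
      vertex 7.000 27.000 25.000
      vertex 7.000 6.000 25.000
    endloop
  endfacet
  facet normal 0.0000 1.0000 0.0000
    outer loop
      vertex 7.000 27.000 0.000
      vertex 0.000 27.000 0.000
      vertex 0.000 27.000 25.000
    endloop
  endfacet
  facet normal 0.0000 1.0000 0.0000
    outer loop
      vertex 7.000 27.000 0.000
      vertex 0.000 27.000 25.000
      vertex 7.000 27.000 25.000
    endloop
  endfacet
  facet normal -1.0000 0.0000 0.0000
    outer loop
      vertex 0.000 27.000 0.000
      vertex 0.000 0.000 0.000
      vertex 0.000 0.000 25.000
    endloop
  endfacet
  facet normal -1.0000 0.0000 0.0000
    outer loop
      vertex 0.000 27.000 0.000
      vertex 0.000 0.000 25.000
      vertex 0.000 27.000 25.000
    endloop
  endfacet
endsolid part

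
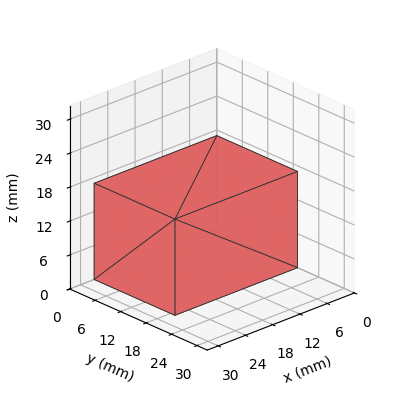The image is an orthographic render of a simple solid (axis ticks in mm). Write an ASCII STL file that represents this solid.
Reading the render: the shape is a rectangular box, roughly 27 × 19 mm footprint and 17 mm tall (dimensions read to the nearest mm from the axis ticks). For the STL, each face is triangulated and given an outward normal.

solid part
  facet normal 0.0000 0.0000 -1.0000
    outer loop
      vertex 27.0 19.0 0.0
      vertex 27.0 0.0 0.0
      vertex 0.0 0.0 0.0
    endloop
  endfacet
  facet normal 0.0000 0.0000 -1.0000
    outer loop
      vertex 0.0 19.0 0.0
      vertex 27.0 19.0 0.0
      vertex 0.0 0.0 0.0
    endloop
  endfacet
  facet normal 0.0000 0.0000 1.0000
    outer loop
      vertex 0.0 0.0 17.0
      vertex 27.0 0.0 17.0
      vertex 27.0 19.0 17.0
    endloop
  endfacet
  facet normal 0.0000 0.0000 1.0000
    outer loop
      vertex 0.0 0.0 17.0
      vertex 27.0 19.0 17.0
      vertex 0.0 19.0 17.0
    endloop
  endfacet
  facet normal 0.0000 -1.0000 0.0000
    outer loop
      vertex 0.0 0.0 0.0
      vertex 27.0 0.0 0.0
      vertex 27.0 0.0 17.0
    endloop
  endfacet
  facet normal 0.0000 -1.0000 0.0000
    outer loop
      vertex 0.0 0.0 0.0
      vertex 27.0 0.0 17.0
      vertex 0.0 0.0 17.0
    endloop
  endfacet
  facet normal 0.0000 1.0000 0.0000
    outer loop
      vertex 27.0 19.0 17.0
      vertex 27.0 19.0 0.0
      vertex 0.0 19.0 0.0
    endloop
  endfacet
  facet normal 0.0000 1.0000 0.0000
    outer loop
      vertex 0.0 19.0 17.0
      vertex 27.0 19.0 17.0
      vertex 0.0 19.0 0.0
    endloop
  endfacet
  facet normal -1.0000 0.0000 0.0000
    outer loop
      vertex 0.0 19.0 17.0
      vertex 0.0 19.0 0.0
      vertex 0.0 0.0 0.0
    endloop
  endfacet
  facet normal -1.0000 0.0000 0.0000
    outer loop
      vertex 0.0 0.0 17.0
      vertex 0.0 19.0 17.0
      vertex 0.0 0.0 0.0
    endloop
  endfacet
  facet normal 1.0000 0.0000 0.0000
    outer loop
      vertex 27.0 0.0 0.0
      vertex 27.0 19.0 0.0
      vertex 27.0 19.0 17.0
    endloop
  endfacet
  facet normal 1.0000 0.0000 0.0000
    outer loop
      vertex 27.0 0.0 0.0
      vertex 27.0 19.0 17.0
      vertex 27.0 0.0 17.0
    endloop
  endfacet
endsolid part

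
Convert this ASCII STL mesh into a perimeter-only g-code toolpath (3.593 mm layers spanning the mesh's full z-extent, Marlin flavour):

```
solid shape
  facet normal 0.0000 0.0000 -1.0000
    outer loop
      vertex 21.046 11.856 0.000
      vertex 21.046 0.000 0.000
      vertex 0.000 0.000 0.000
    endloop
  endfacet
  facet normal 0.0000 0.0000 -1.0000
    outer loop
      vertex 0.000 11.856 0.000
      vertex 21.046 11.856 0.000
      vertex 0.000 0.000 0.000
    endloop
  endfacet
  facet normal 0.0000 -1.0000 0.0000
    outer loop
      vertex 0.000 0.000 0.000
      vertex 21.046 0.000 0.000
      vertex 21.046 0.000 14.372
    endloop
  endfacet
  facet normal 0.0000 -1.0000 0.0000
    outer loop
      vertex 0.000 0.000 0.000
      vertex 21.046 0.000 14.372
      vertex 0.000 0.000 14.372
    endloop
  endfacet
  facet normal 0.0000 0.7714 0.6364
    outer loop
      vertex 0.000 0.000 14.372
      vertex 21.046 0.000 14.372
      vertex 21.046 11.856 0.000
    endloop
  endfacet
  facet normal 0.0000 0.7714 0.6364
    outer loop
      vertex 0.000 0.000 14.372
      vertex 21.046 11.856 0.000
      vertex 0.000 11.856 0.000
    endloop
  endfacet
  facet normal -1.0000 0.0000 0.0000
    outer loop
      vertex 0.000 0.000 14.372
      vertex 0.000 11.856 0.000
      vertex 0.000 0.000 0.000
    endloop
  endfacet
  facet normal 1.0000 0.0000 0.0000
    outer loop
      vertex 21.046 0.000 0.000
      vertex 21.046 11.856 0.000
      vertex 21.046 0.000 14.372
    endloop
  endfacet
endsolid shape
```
; perimeter-only toolpath
G21 ; units = mm
G90 ; absolute positioning
G28 ; home
; layer 1
G0 Z3.593
G0 X0.000 Y0.000
G1 X21.046 Y0.000
G1 X21.046 Y8.892
G1 X0.000 Y8.892
G1 X0.000 Y0.000
; layer 2
G0 Z7.186
G0 X0.000 Y0.000
G1 X21.046 Y0.000
G1 X21.046 Y5.928
G1 X0.000 Y5.928
G1 X0.000 Y0.000
; layer 3
G0 Z10.779
G0 X0.000 Y0.000
G1 X21.046 Y0.000
G1 X21.046 Y2.964
G1 X0.000 Y2.964
G1 X0.000 Y0.000
M2 ; end

The solid is a wedge (ramp): 21 × 11.9 mm base, rising to 14.4 mm along the y=0 edge and sloping linearly to z=0 at y=11.9. Slicing at Δz = 3.593 mm — 4 equal slices spanning the solid's height, so layer i sits at z = i·h/4 — gives 3 non-empty perimeters. Each is a 4-segment closed polygon; G0 lifts to the layer z and rapids to the start vertex, then G1 traces the edges. The cross-section shrinks linearly with z (the slice at the apex is degenerate and omitted).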